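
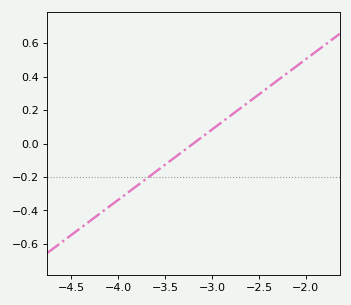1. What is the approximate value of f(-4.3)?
-0.462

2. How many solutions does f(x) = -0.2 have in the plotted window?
1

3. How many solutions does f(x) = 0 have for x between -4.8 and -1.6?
1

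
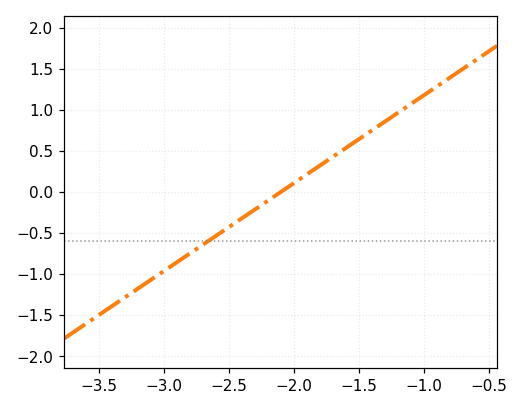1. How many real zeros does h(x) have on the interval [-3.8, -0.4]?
1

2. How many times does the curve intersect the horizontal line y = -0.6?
1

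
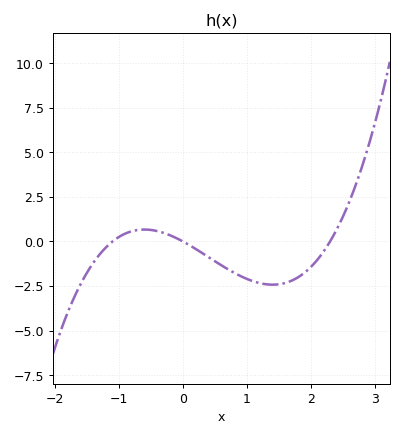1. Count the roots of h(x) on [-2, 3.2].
3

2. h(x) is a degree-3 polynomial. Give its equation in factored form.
y = 0.77(x + 1.1)(x - 0)(x - 2.3)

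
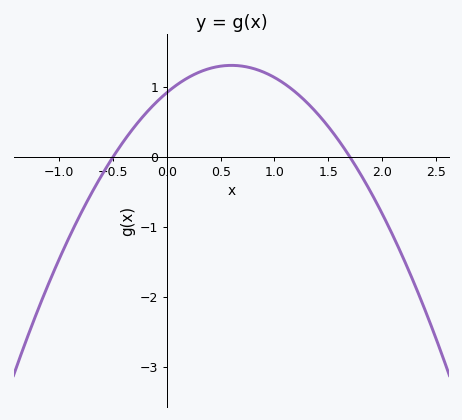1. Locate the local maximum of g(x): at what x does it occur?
0.6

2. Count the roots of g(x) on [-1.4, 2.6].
2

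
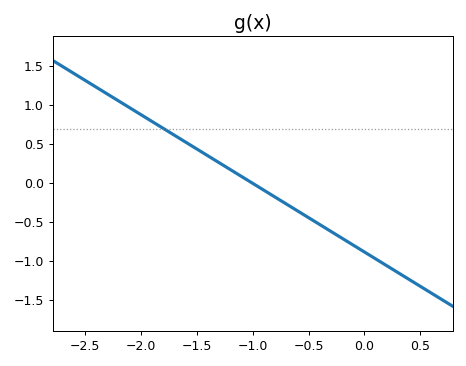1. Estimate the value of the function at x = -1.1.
0.1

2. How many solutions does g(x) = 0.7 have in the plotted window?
1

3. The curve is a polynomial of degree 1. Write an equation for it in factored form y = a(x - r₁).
y = -0.88(x + 1)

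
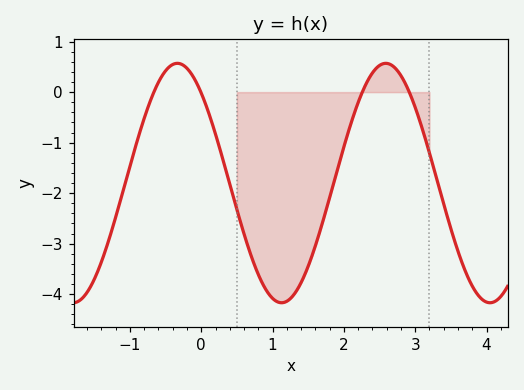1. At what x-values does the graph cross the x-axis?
-0.665, -0.006, 2.26, 2.92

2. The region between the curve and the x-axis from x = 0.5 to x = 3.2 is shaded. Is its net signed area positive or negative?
negative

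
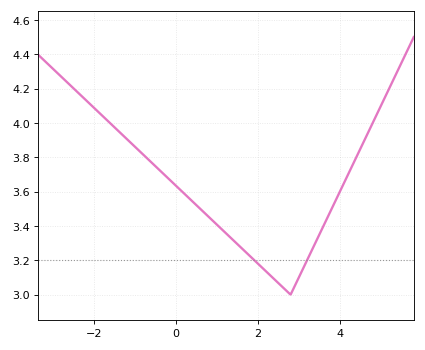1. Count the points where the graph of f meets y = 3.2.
2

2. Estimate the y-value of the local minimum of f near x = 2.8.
3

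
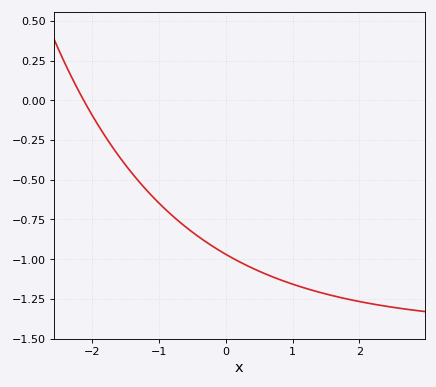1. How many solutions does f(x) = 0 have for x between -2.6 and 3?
1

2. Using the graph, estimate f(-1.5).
-0.408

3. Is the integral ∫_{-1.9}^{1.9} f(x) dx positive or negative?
negative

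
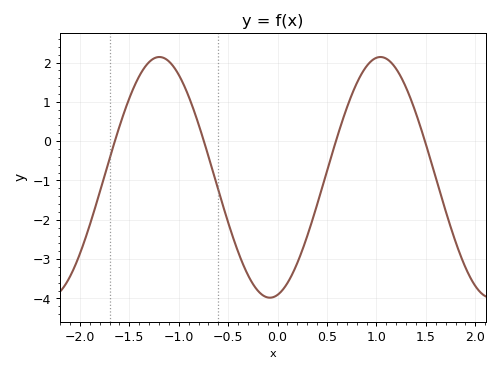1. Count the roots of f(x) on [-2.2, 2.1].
4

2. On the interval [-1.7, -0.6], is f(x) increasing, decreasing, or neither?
neither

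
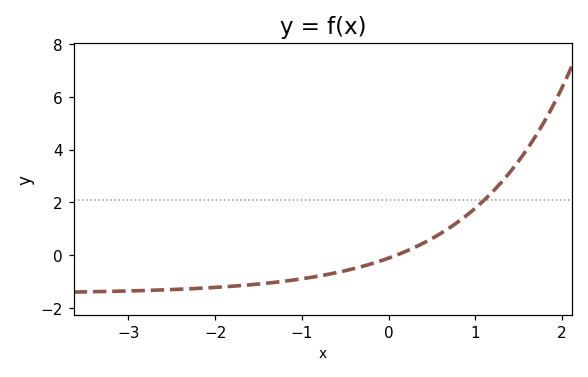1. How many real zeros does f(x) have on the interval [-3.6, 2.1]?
1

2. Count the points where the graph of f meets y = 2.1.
1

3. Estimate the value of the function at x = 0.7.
1.03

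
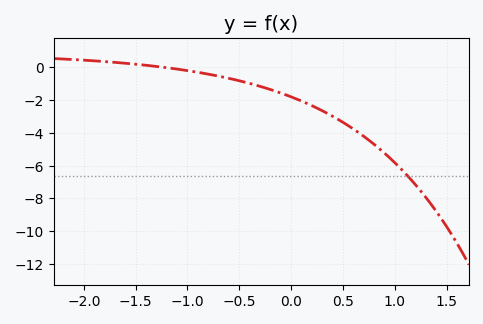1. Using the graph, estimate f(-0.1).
-1.57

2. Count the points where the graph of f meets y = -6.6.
1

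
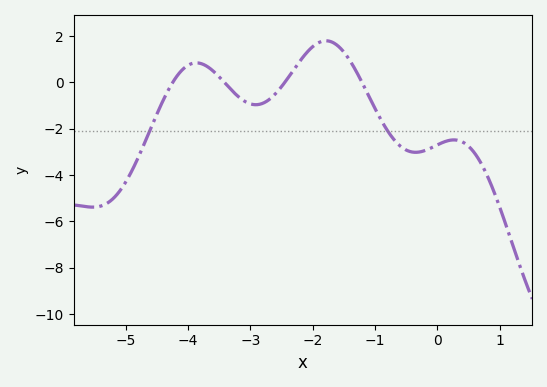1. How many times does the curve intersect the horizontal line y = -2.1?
2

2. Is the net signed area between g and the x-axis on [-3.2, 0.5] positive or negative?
negative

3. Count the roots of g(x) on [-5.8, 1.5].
4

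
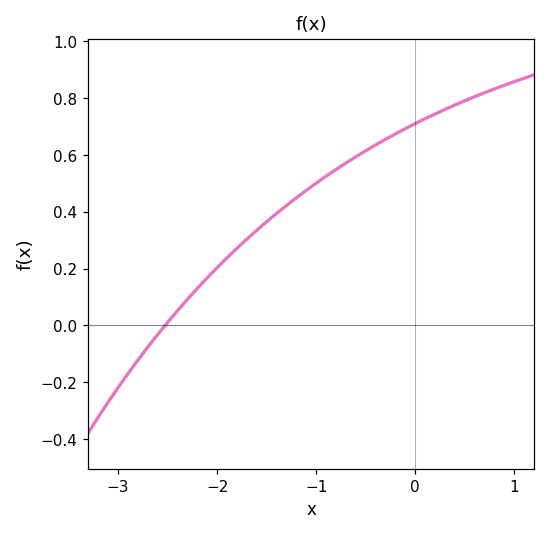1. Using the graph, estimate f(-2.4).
0.06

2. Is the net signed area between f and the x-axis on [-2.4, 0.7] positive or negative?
positive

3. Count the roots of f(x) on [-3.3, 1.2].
1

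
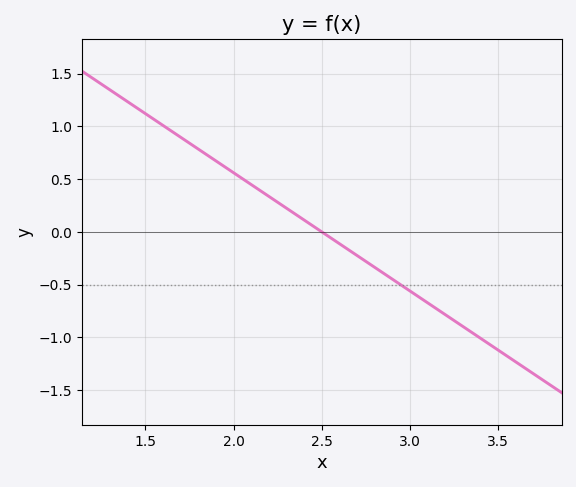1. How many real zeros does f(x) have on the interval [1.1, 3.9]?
1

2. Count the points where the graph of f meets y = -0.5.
1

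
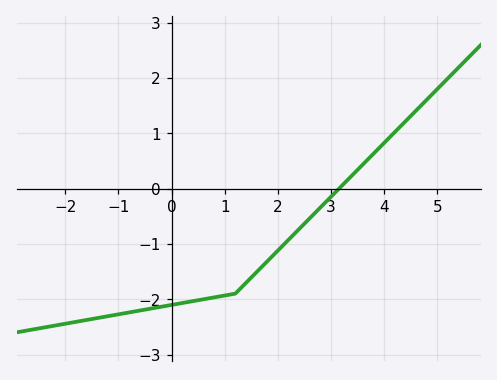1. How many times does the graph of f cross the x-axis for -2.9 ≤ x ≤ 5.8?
1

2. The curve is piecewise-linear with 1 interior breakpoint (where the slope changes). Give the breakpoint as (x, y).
(1.2, -1.9)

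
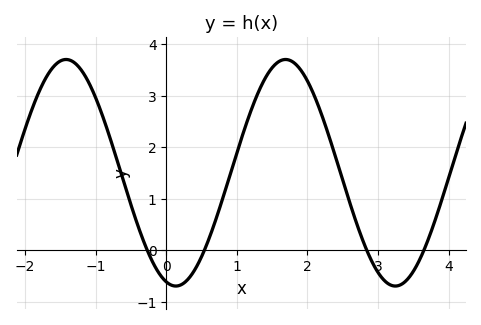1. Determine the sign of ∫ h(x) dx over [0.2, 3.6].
positive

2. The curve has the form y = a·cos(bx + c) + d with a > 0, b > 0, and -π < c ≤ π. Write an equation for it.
y = 2.2cos(2x + 2.9) + 1.5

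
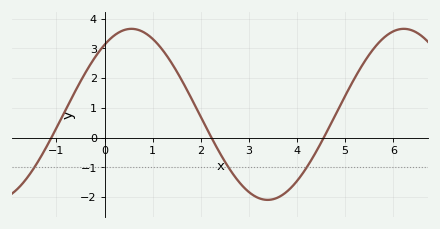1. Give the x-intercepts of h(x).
-1.1, 2.22, 4.56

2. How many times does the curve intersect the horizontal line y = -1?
3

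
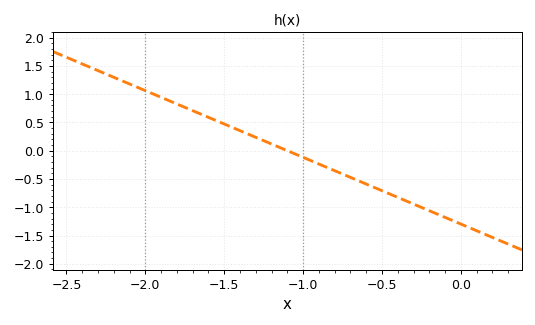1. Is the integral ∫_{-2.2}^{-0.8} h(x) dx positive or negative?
positive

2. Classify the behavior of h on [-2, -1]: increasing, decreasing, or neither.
decreasing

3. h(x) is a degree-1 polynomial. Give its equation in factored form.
y = -1.18(x + 1.1)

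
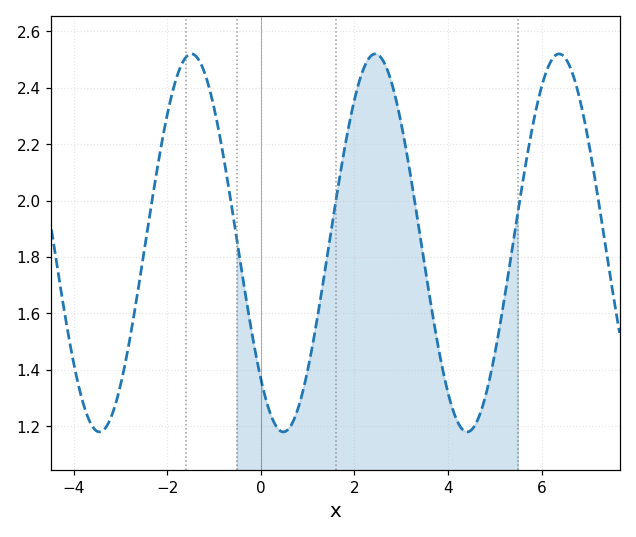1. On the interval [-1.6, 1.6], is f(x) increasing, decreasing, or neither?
neither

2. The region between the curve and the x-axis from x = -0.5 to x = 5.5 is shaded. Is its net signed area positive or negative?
positive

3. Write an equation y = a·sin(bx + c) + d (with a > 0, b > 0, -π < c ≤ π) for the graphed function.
y = 0.67sin(1.6x - 2.3) + 1.85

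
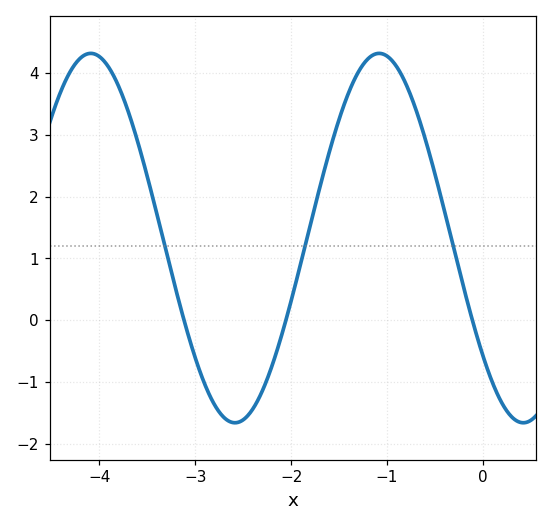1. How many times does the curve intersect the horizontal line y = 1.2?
3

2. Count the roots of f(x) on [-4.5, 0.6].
3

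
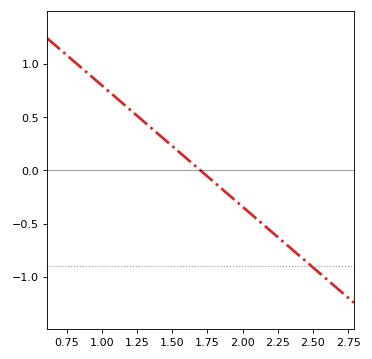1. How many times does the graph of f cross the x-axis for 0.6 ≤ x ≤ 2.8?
1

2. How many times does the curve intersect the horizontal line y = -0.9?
1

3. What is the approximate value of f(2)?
-0.342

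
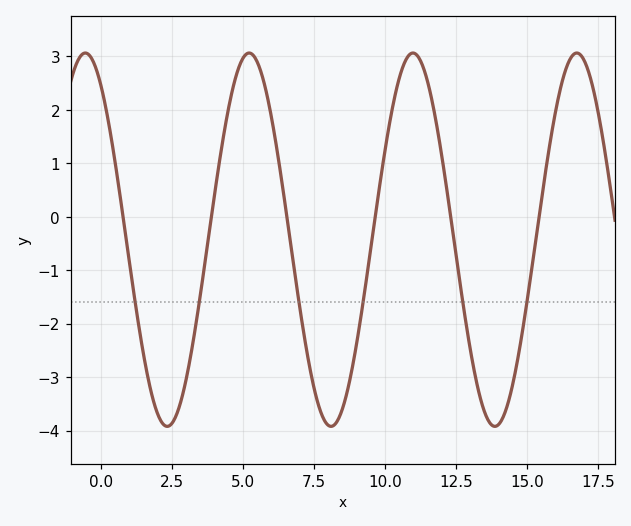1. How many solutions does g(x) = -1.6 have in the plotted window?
6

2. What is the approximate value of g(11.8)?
1.78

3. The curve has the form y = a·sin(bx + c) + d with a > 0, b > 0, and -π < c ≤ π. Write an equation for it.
y = 3.49sin(1.09x + 2.16) - 0.43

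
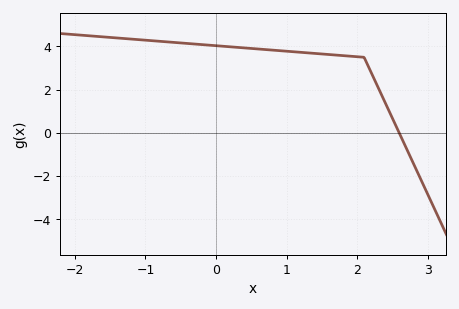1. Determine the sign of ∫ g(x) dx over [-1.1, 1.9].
positive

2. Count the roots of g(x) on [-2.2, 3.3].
1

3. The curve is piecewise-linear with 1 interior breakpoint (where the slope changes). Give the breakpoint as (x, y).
(2.1, 3.5)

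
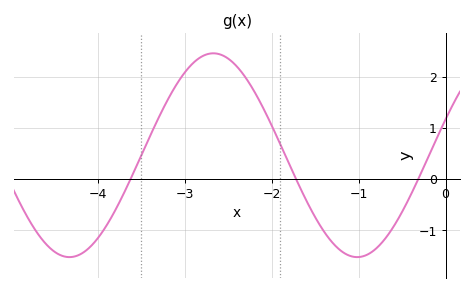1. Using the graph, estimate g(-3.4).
0.834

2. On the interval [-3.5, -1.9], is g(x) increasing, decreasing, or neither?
neither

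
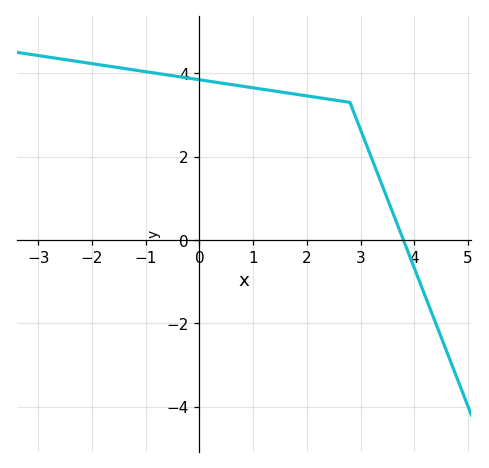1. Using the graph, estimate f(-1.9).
4.2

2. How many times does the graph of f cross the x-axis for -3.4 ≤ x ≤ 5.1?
1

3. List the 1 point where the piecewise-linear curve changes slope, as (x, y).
(2.8, 3.3)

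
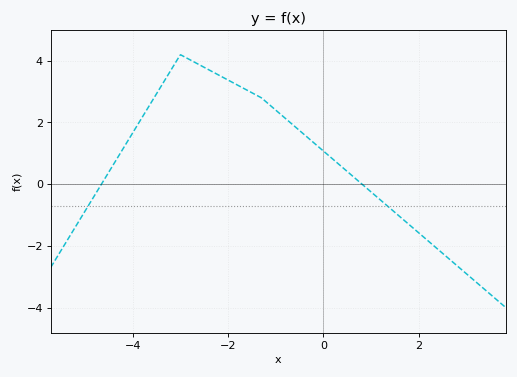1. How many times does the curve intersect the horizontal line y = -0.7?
2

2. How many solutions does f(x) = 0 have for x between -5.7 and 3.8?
2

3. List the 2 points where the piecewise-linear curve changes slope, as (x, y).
(-3, 4.2); (-1.3, 2.8)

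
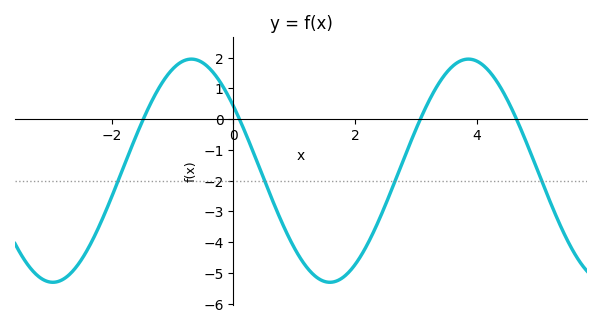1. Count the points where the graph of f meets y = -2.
4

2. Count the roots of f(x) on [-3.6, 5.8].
4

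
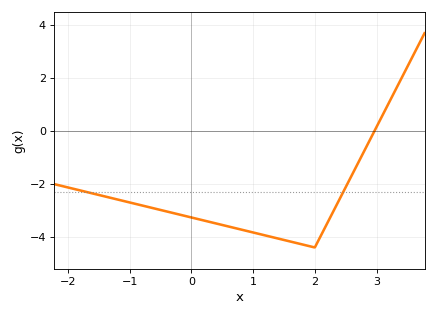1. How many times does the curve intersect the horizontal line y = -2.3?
2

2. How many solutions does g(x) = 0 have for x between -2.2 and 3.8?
1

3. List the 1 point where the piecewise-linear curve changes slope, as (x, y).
(2, -4.4)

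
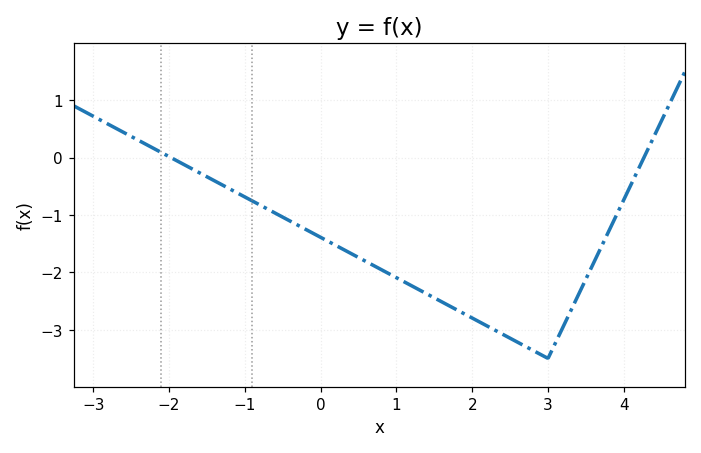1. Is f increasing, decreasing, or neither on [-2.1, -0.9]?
decreasing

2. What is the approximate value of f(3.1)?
-3.2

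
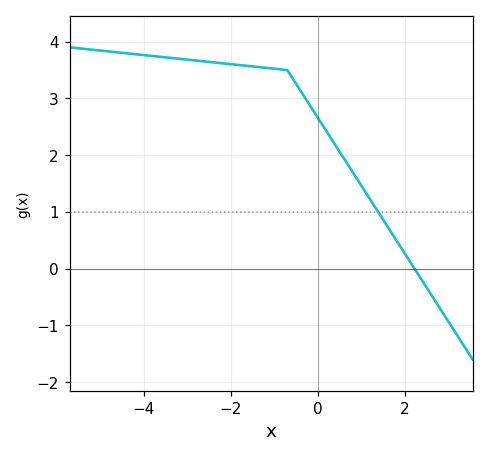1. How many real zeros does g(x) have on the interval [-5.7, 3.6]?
1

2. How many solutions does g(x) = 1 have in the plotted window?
1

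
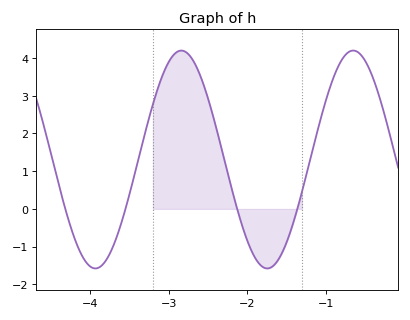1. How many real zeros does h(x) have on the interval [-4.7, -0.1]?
4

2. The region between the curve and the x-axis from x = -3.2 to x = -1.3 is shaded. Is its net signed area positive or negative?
positive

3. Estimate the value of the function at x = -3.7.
-1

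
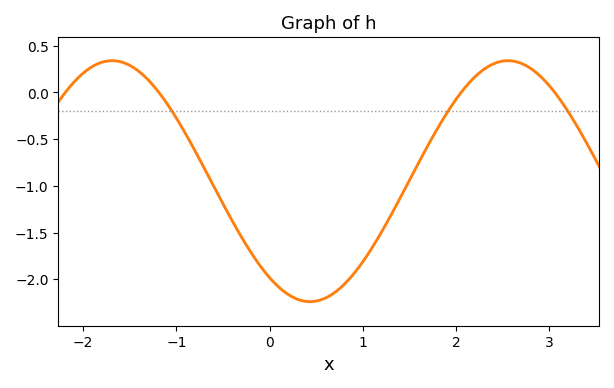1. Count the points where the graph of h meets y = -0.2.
3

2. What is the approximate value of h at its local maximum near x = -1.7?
0.34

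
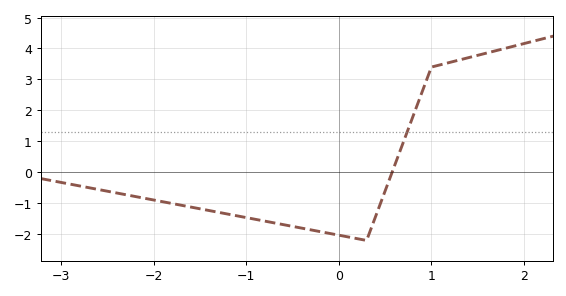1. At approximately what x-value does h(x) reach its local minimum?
0.299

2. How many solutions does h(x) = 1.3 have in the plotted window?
1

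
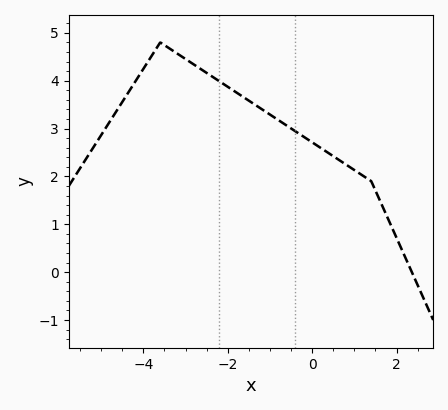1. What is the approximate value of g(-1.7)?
3.7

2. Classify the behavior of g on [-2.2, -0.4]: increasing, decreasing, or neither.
decreasing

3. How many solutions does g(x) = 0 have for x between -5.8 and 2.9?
1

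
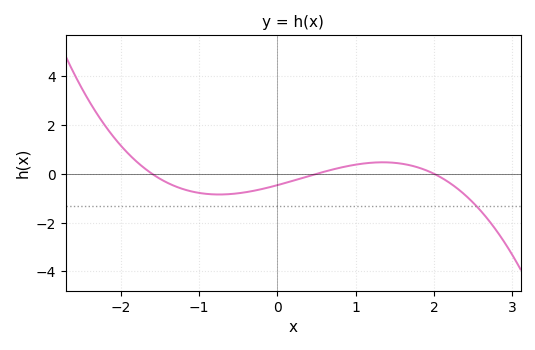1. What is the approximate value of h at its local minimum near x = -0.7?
-0.8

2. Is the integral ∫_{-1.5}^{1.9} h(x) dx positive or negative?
negative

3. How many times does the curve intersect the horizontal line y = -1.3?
1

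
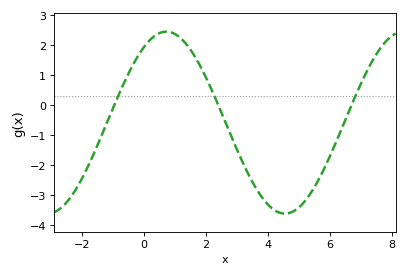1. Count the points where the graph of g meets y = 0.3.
3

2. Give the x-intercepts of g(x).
-0.96, 2.4, 6.7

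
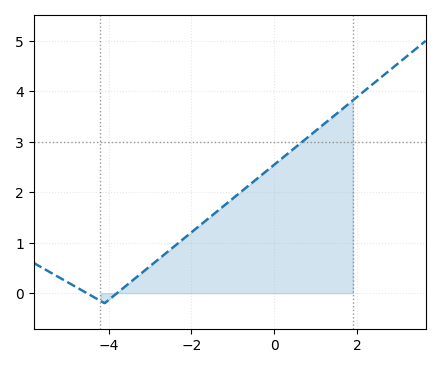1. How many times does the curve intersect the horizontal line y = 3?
1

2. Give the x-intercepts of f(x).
-4.6, -3.8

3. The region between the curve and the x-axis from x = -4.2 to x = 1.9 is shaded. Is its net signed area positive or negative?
positive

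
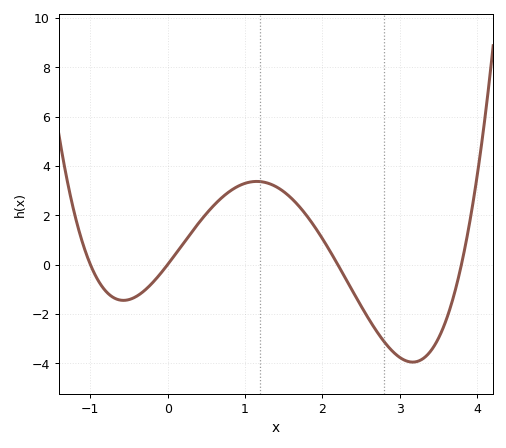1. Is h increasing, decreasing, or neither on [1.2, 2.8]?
decreasing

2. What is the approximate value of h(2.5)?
-1.6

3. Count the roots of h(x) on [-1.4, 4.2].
4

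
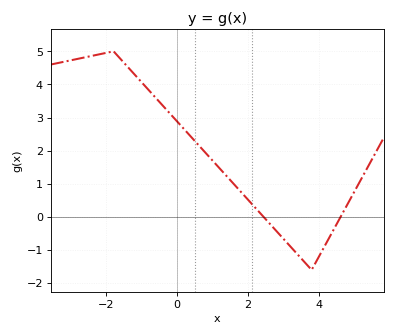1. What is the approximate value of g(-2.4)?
4.9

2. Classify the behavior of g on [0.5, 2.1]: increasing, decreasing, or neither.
decreasing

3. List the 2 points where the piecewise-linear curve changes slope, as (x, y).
(-1.8, 5); (3.8, -1.6)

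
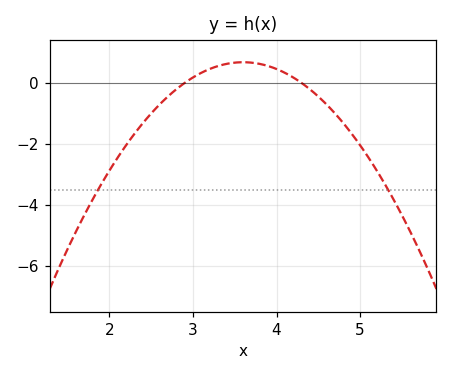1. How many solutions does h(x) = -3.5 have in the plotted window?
2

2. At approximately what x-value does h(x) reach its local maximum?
3.6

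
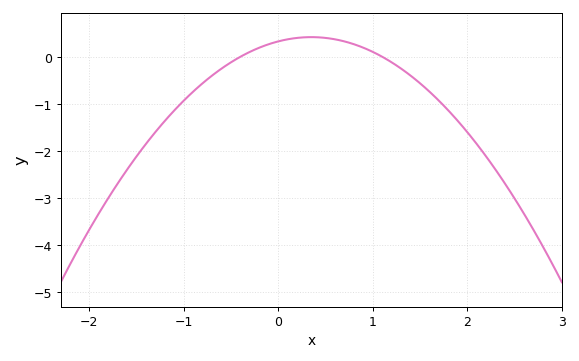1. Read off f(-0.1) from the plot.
0.3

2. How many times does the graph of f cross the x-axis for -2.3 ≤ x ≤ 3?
2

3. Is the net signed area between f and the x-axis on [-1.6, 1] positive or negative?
negative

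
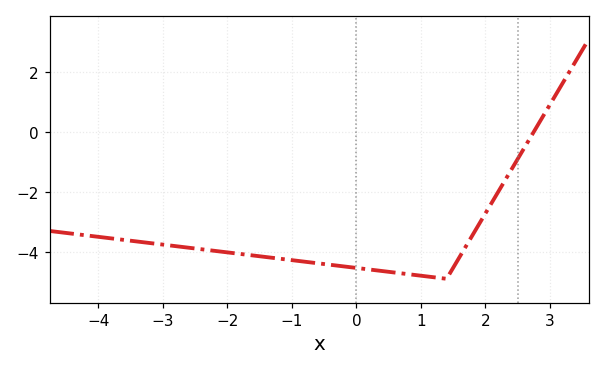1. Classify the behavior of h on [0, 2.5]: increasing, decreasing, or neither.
neither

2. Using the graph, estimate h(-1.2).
-4.2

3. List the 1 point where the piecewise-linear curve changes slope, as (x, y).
(1.4, -4.9)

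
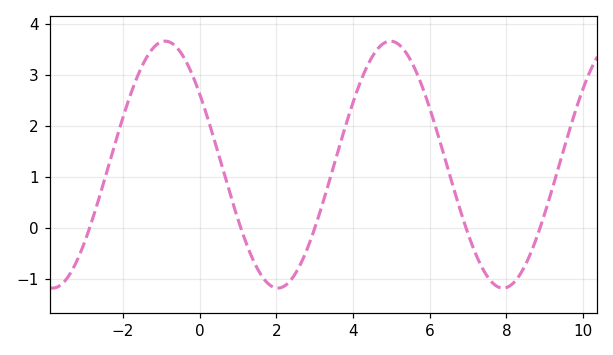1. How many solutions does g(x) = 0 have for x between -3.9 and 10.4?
5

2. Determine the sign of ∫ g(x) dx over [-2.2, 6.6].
positive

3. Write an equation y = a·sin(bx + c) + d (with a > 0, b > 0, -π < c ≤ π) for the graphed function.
y = 2.42sin(1.07x + 2.53) + 1.25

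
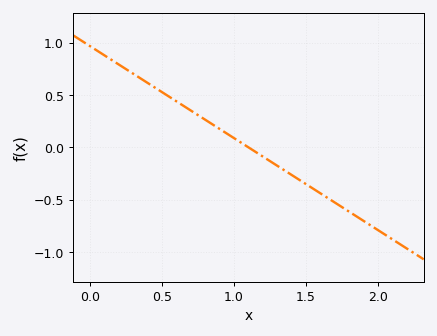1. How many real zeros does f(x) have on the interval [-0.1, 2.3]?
1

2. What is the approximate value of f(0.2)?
0.792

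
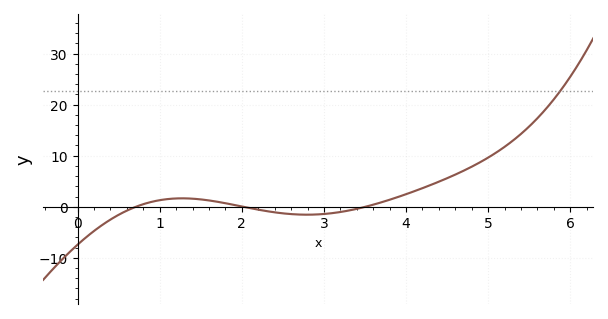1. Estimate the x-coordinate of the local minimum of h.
2.8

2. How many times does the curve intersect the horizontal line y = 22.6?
1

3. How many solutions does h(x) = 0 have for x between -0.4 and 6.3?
3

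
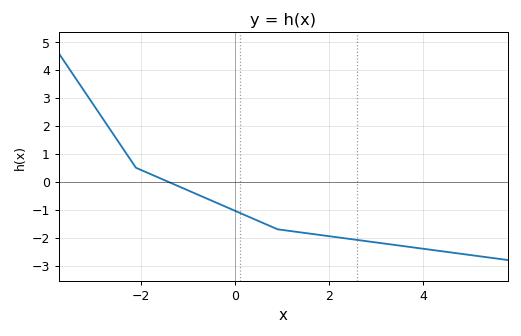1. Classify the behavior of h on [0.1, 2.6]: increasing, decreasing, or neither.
decreasing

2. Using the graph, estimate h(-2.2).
0.8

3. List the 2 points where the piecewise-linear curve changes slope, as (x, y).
(-2.1, 0.5); (0.9, -1.7)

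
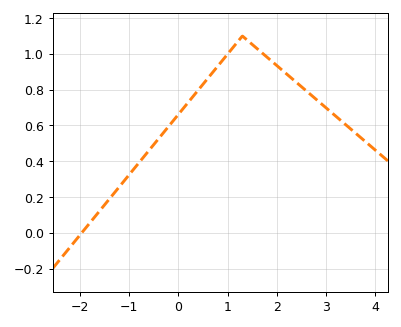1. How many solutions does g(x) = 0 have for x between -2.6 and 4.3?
1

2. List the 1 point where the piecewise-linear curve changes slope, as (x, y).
(1.3, 1.1)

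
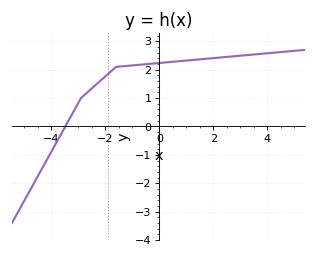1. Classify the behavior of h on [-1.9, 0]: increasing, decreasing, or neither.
increasing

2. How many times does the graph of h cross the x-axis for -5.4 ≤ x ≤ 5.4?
1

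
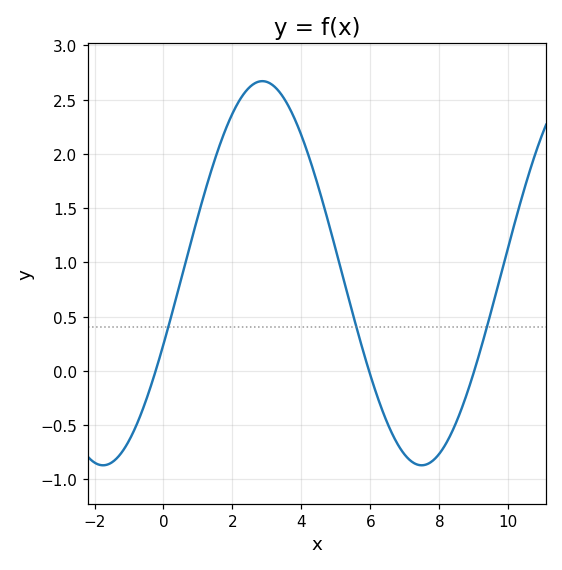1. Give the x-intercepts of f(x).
-0.2, 6, 9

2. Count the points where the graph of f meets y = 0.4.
3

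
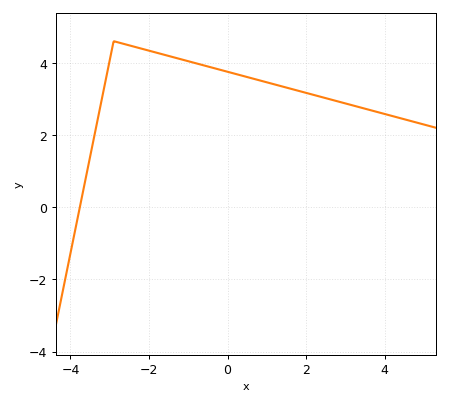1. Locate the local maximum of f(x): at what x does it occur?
-2.8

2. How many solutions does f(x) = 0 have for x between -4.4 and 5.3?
1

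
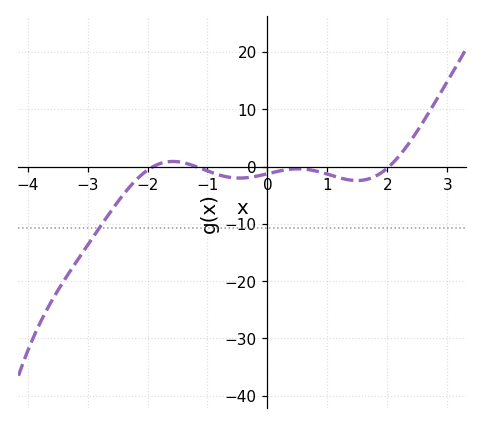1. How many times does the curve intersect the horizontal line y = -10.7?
1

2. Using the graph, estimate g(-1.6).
1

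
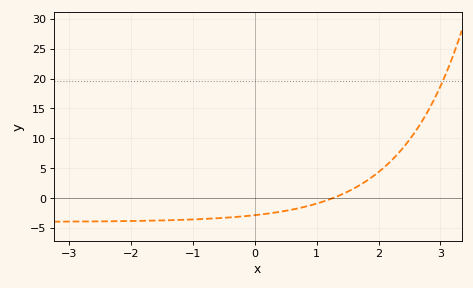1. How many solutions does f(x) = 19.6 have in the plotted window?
1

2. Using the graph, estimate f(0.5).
-2.13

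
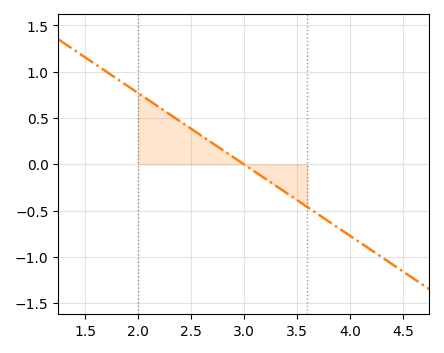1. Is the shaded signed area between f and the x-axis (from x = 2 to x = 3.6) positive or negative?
positive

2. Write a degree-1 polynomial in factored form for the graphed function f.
y = -0.77(x - 3)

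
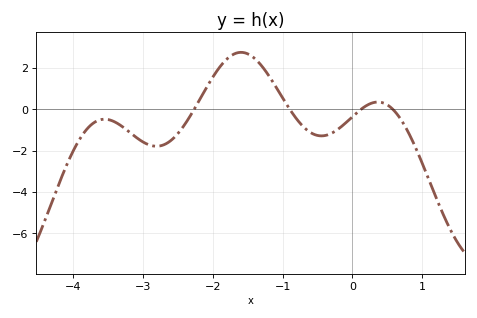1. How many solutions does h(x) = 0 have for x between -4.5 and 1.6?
4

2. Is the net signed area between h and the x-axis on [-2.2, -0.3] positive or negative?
positive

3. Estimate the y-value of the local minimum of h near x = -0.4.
-1.2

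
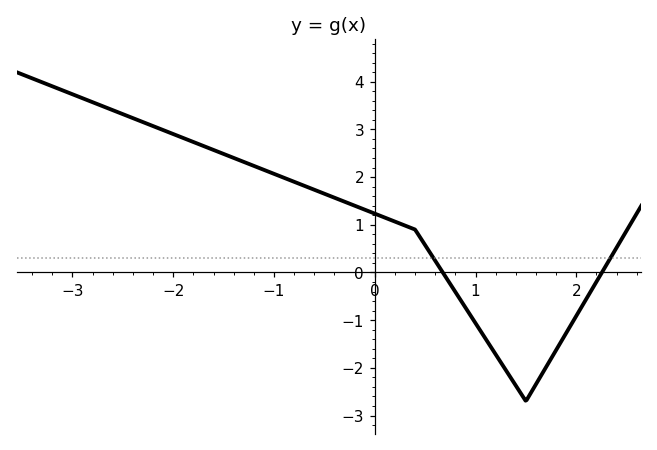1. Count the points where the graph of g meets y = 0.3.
2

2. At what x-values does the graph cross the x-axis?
0.675, 2.25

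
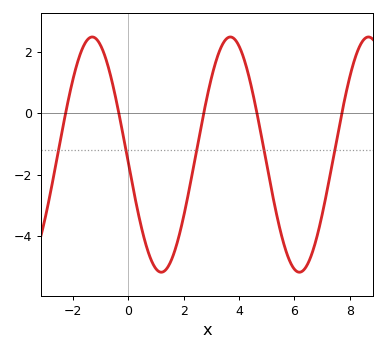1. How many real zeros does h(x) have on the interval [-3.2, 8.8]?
5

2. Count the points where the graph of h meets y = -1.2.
5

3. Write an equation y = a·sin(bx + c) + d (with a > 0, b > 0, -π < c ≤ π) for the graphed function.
y = 3.83sin(1.26x - 3.07) - 1.35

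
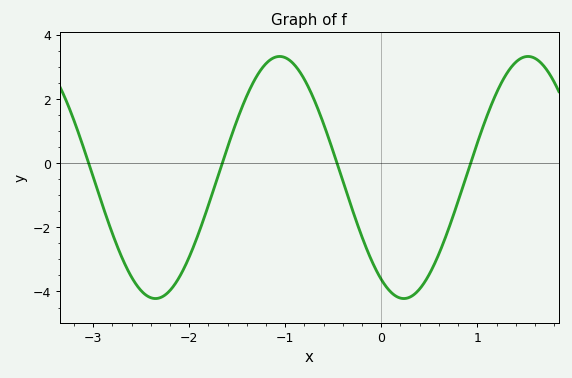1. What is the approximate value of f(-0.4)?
-0.559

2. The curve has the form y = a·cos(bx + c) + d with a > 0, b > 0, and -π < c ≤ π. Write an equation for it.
y = 3.77cos(2.43x + 2.57) - 0.45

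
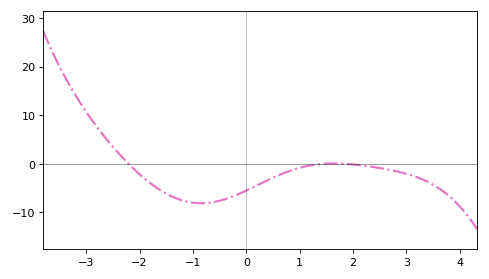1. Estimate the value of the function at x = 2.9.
-2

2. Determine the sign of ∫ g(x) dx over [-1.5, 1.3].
negative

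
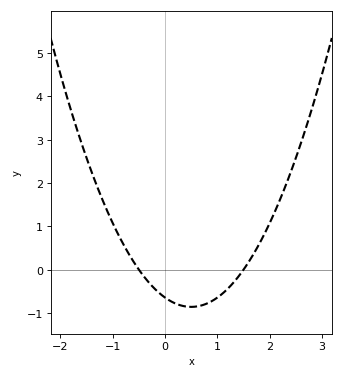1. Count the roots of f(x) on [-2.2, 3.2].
2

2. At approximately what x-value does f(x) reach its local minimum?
0.5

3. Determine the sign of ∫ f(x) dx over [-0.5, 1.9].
negative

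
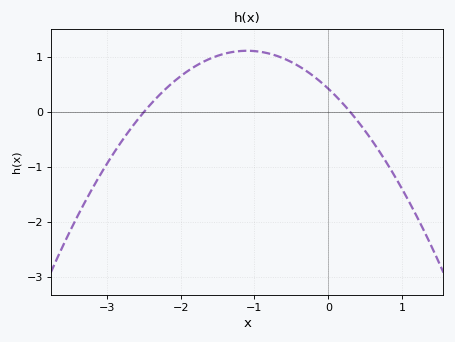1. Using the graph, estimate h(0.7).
-0.7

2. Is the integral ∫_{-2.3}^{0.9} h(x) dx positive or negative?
positive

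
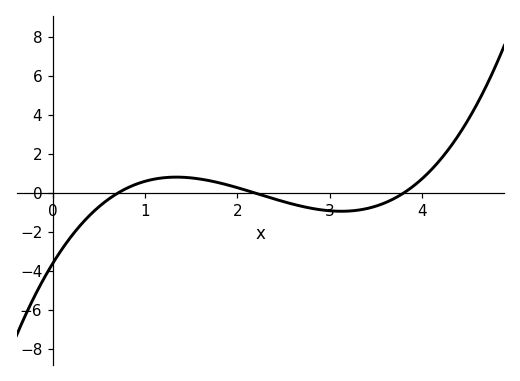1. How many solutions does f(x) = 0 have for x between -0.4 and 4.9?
3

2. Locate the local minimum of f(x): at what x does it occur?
3.13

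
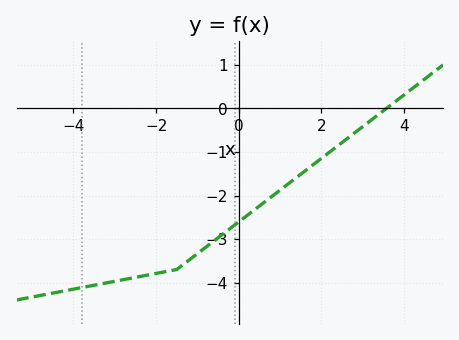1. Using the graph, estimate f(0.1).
-2.53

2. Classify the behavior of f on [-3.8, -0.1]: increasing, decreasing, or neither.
increasing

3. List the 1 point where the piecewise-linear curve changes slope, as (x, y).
(-1.5, -3.7)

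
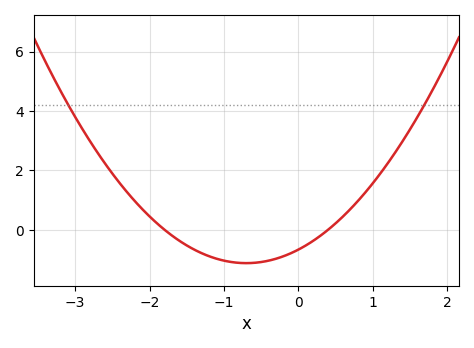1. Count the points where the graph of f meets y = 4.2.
2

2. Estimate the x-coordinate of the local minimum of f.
-0.7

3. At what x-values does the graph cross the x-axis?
-1.8, 0.4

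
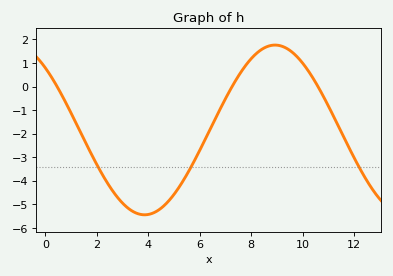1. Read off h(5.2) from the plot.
-4.26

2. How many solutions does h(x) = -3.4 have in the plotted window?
3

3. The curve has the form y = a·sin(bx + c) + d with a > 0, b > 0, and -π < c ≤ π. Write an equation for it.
y = 3.6sin(0.62x + 2.32) - 1.84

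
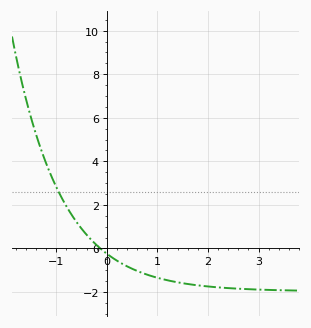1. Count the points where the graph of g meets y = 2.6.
1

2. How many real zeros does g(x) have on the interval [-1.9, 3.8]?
1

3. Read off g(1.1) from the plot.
-1.4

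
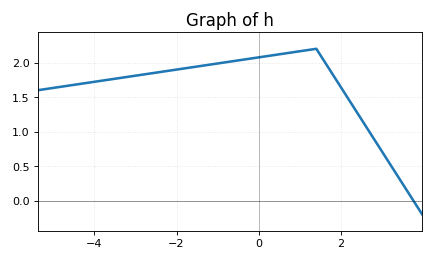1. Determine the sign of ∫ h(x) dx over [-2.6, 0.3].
positive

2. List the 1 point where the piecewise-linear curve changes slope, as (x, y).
(1.4, 2.2)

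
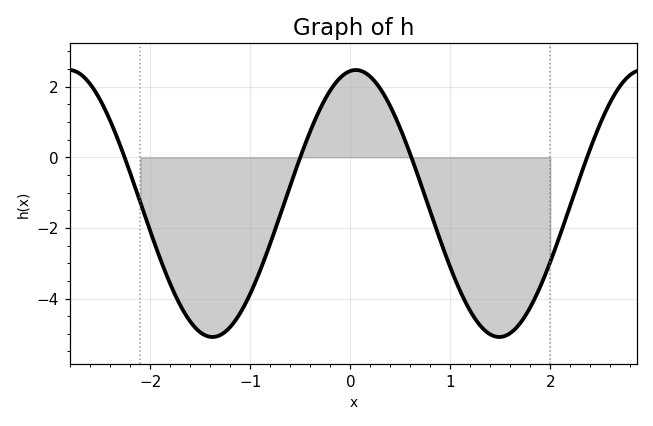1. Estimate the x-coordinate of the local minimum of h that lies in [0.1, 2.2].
1.5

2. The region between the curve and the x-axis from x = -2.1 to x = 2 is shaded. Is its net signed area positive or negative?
negative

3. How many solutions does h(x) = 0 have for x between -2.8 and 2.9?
4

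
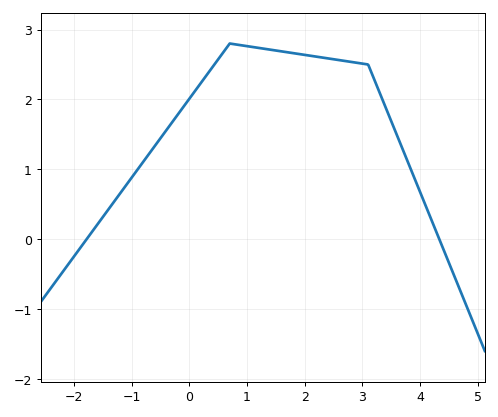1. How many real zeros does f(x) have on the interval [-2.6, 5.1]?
2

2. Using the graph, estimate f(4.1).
0.5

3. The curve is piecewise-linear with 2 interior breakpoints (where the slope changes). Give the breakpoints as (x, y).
(0.7, 2.8); (3.1, 2.5)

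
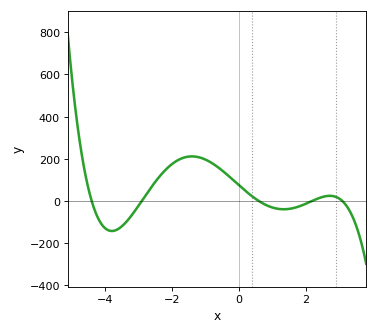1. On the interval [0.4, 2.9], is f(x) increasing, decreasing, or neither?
neither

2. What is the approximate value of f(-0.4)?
140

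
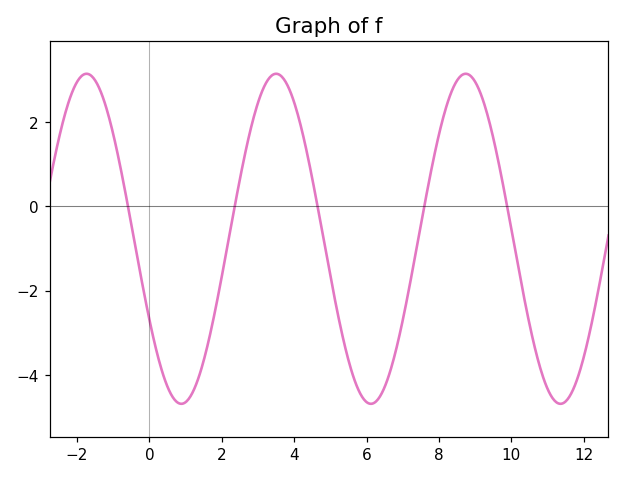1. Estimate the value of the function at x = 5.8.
-4.41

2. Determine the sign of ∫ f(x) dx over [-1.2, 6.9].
negative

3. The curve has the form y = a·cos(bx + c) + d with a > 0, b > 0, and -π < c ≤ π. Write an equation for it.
y = 3.92cos(1.2x + 2.08) - 0.77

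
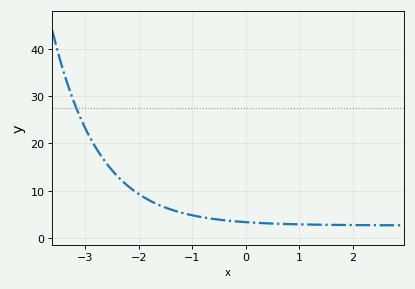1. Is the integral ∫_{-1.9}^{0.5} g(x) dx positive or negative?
positive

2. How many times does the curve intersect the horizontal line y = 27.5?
1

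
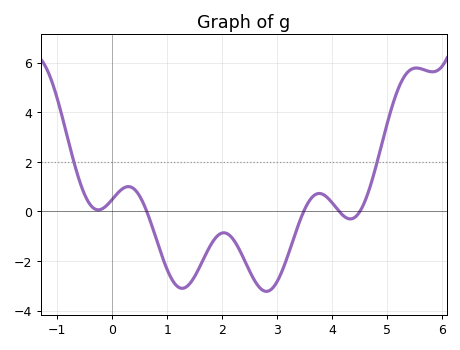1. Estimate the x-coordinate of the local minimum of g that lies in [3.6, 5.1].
4.33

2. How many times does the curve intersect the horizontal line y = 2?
2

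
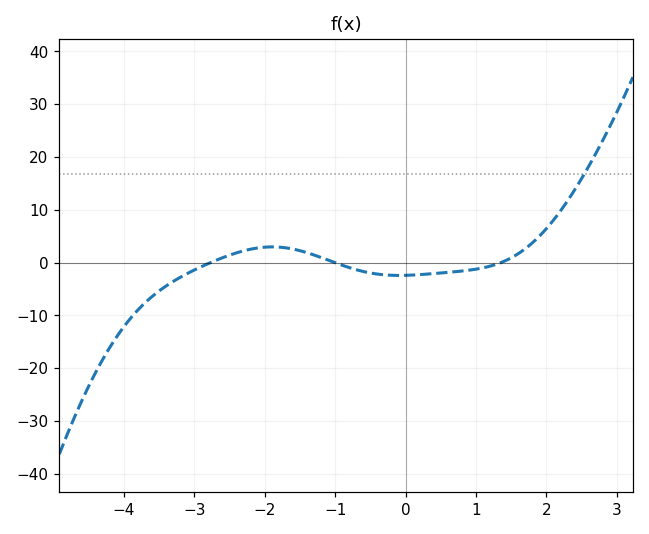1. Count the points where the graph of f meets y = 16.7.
1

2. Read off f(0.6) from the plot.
-2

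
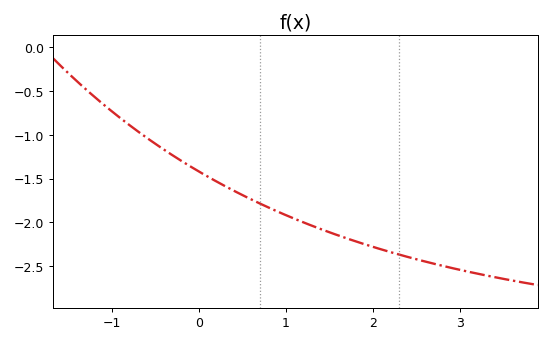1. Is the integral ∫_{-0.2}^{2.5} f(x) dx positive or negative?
negative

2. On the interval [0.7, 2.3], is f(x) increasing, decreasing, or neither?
decreasing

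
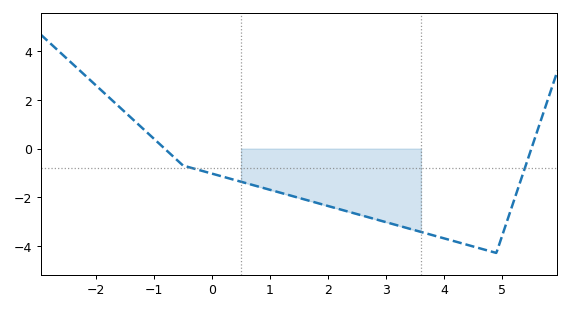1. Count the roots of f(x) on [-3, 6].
2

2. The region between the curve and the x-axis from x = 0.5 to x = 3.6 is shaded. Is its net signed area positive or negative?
negative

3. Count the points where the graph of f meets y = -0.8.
2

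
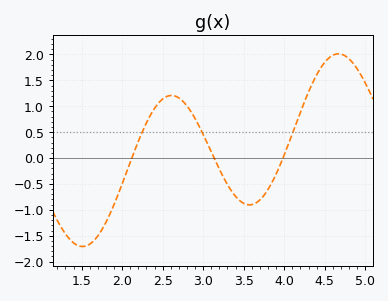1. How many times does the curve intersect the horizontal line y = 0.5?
3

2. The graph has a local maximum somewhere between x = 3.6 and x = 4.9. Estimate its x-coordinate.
4.67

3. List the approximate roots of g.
2.12, 3.13, 3.98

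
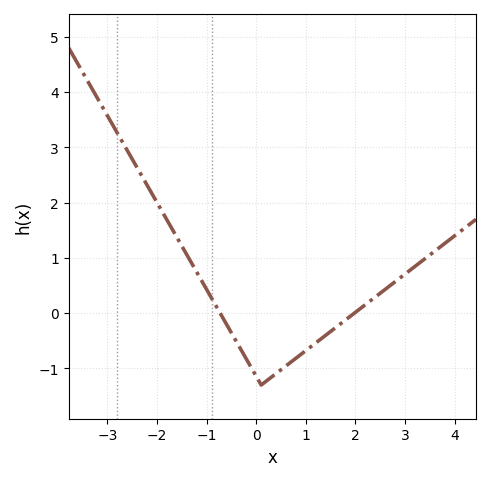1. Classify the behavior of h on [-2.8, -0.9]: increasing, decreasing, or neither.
decreasing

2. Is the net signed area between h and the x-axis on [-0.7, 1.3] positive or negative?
negative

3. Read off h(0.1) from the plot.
-1.3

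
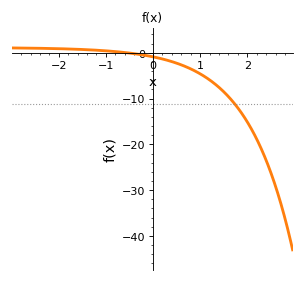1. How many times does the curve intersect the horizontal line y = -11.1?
1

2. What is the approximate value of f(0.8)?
-3.51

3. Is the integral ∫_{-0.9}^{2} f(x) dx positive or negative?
negative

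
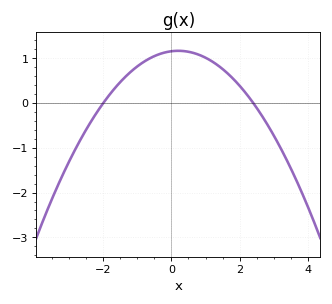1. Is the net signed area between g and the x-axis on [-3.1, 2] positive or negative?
positive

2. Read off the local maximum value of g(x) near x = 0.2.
1.16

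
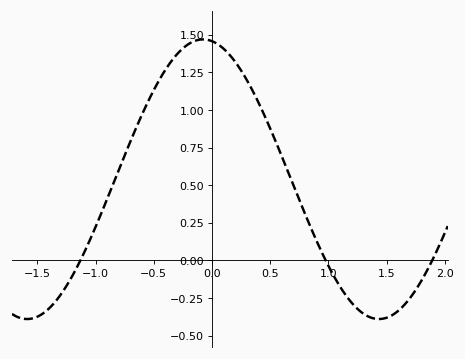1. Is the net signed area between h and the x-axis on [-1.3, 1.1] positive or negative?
positive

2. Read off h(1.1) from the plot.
-0.2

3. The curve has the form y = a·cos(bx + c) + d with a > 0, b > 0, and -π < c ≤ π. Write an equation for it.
y = 0.93cos(2.1x + 0.16) + 0.54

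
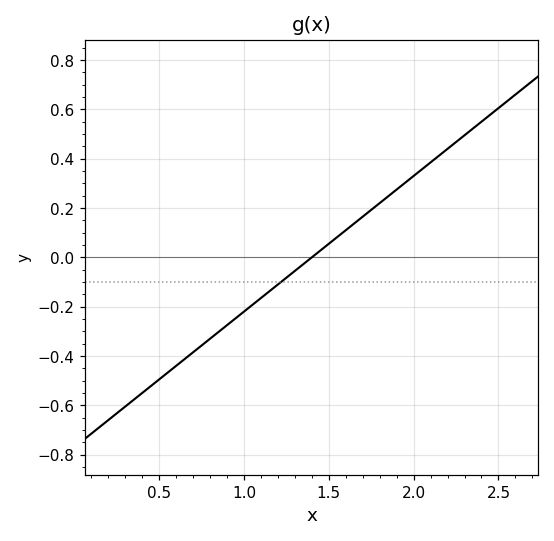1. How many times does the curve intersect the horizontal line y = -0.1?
1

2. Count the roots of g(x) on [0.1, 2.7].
1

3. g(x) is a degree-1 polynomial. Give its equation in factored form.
y = 0.55(x - 1.4)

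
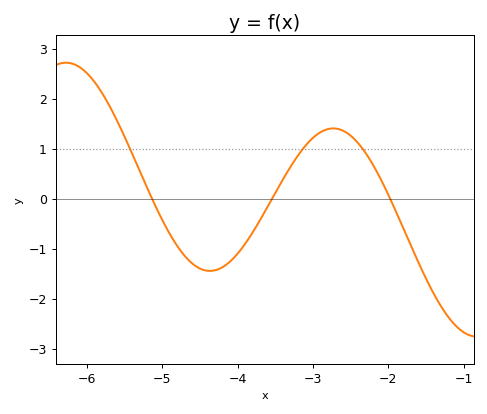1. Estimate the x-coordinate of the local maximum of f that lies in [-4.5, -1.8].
-2.73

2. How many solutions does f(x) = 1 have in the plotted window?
3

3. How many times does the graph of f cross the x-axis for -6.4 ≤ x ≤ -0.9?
3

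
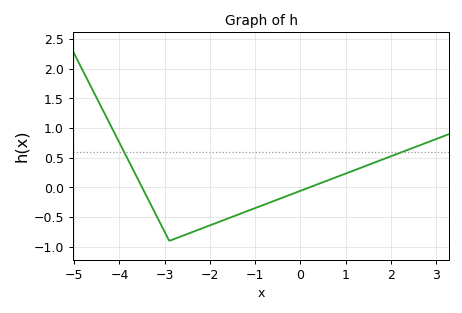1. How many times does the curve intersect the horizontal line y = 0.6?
2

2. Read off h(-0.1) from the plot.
-0.086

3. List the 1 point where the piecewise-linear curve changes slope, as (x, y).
(-2.9, -0.9)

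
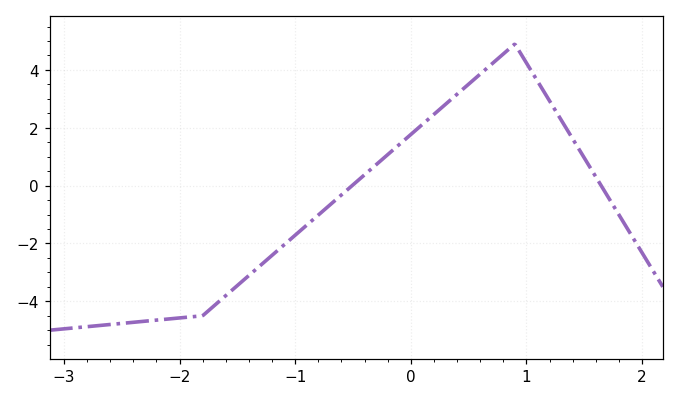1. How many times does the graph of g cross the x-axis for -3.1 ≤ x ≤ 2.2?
2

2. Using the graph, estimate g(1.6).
0.4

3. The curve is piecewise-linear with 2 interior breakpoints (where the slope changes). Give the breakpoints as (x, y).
(-1.8, -4.5); (0.9, 4.9)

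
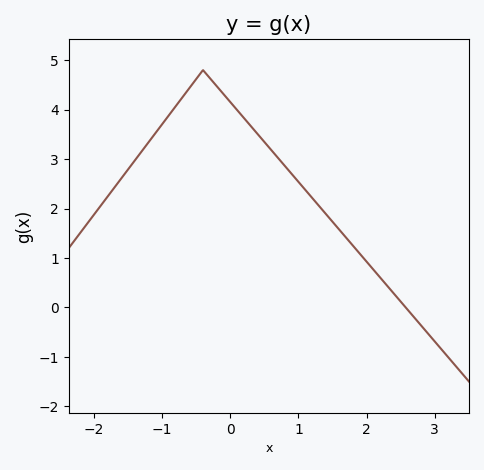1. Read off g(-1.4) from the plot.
2.97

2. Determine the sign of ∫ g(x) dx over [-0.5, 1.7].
positive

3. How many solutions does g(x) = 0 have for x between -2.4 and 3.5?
1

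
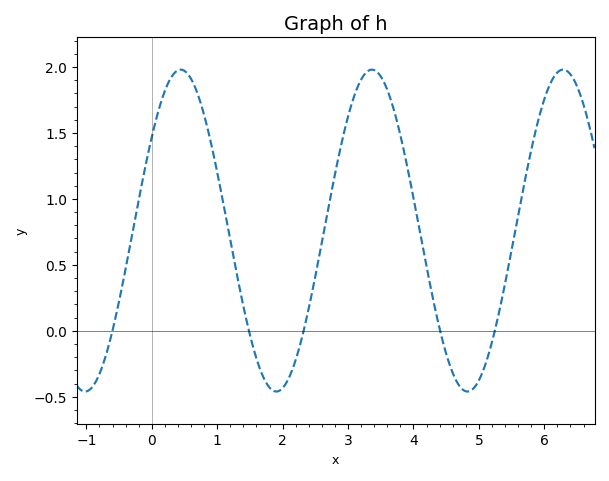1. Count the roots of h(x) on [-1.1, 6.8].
5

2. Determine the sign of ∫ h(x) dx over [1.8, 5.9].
positive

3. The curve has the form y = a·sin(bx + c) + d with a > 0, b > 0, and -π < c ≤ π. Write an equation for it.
y = 1.22sin(2.1x + 0.62) + 0.76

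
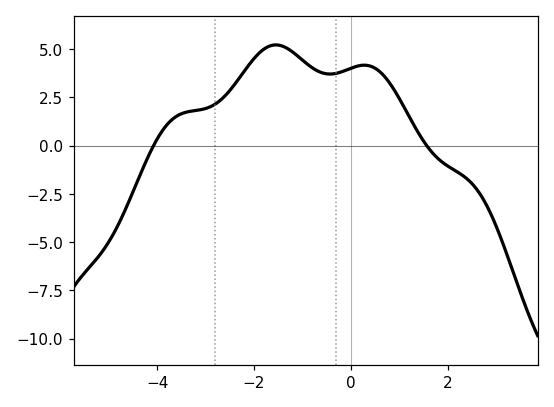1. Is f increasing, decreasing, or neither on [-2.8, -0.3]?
neither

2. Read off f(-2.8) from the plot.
2.2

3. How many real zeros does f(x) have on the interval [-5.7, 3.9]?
2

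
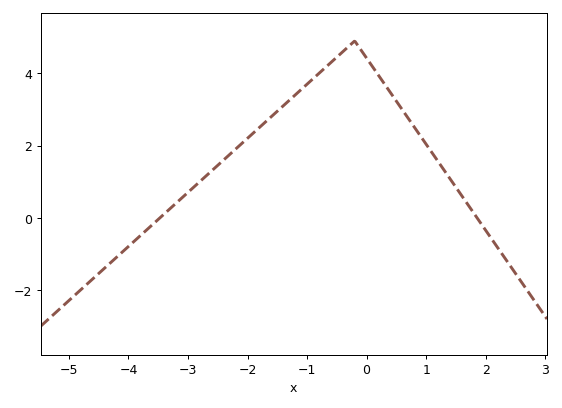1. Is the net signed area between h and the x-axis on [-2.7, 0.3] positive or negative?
positive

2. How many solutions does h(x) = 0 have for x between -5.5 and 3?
2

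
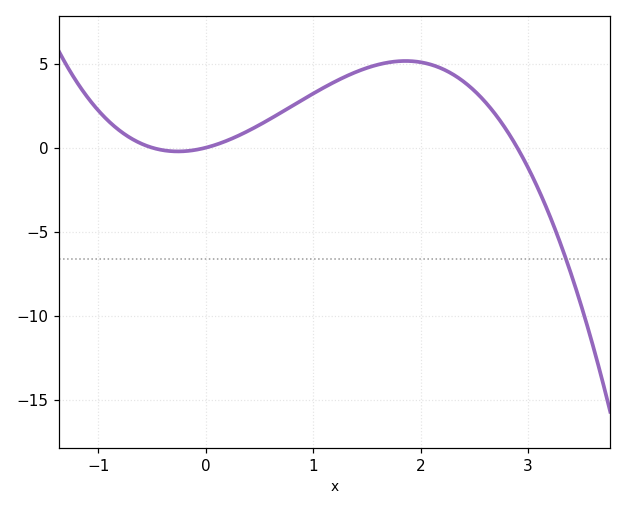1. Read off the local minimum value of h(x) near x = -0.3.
0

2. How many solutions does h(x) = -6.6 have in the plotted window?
1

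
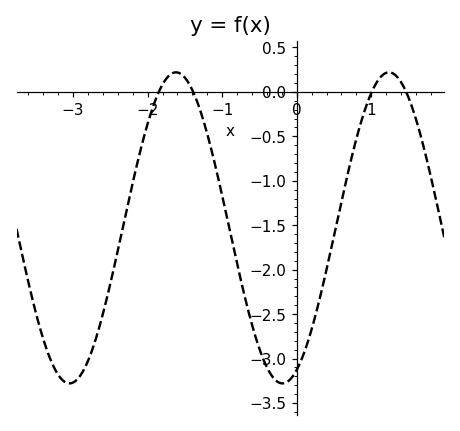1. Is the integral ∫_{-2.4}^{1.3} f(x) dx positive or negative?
negative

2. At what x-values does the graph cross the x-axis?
-1.85, -1.39, 1.01, 1.47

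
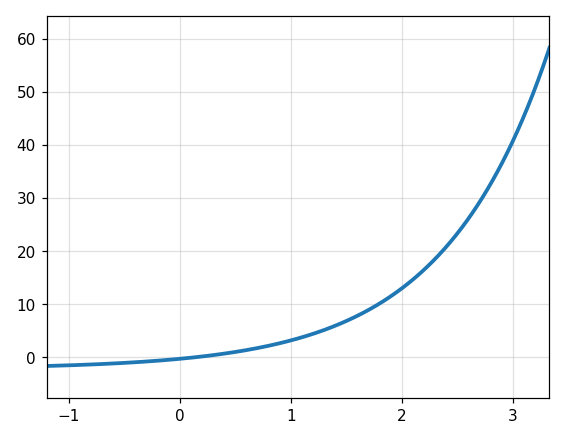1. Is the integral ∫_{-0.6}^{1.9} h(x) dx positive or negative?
positive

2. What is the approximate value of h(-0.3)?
-0.839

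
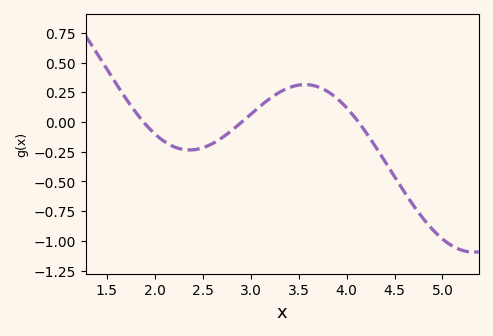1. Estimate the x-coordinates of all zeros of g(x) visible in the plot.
1.88, 2.91, 4.12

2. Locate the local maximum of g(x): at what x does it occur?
3.57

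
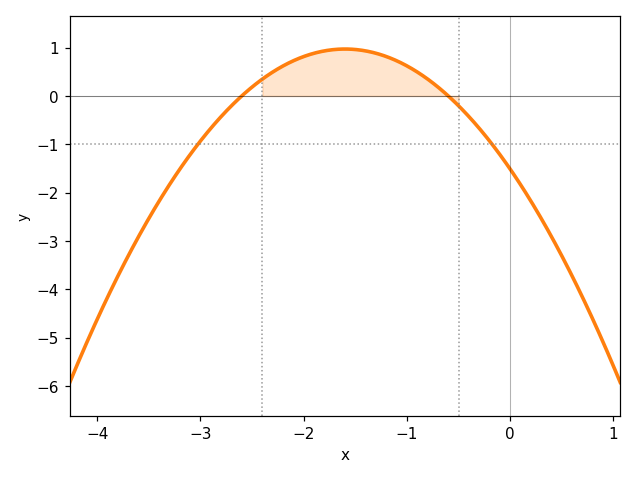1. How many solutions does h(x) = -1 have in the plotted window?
2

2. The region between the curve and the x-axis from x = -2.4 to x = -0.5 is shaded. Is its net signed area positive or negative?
positive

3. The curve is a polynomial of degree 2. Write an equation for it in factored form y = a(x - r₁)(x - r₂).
y = -0.97(x + 2.6)(x + 0.6)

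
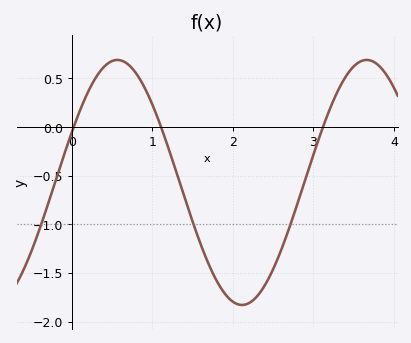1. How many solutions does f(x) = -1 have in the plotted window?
3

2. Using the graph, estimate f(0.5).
0.679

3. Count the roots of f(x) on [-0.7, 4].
3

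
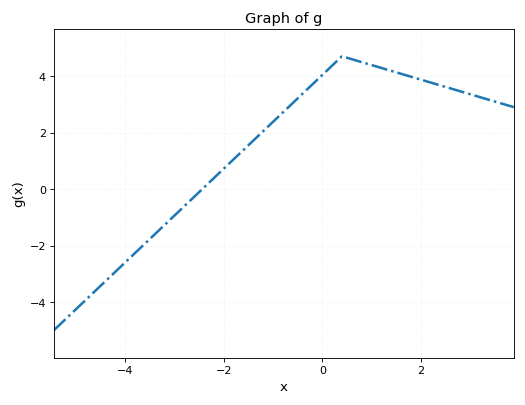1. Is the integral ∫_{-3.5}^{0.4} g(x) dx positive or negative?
positive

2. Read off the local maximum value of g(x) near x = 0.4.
4.7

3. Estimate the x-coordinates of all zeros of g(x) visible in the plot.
-2.44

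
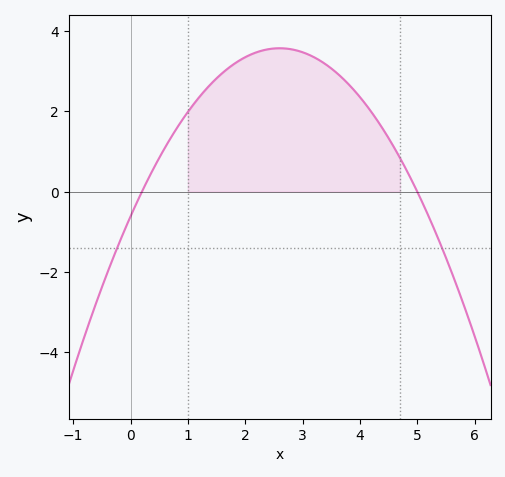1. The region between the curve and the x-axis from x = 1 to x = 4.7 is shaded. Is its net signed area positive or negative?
positive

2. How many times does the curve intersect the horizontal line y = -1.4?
2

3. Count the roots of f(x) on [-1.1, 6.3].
2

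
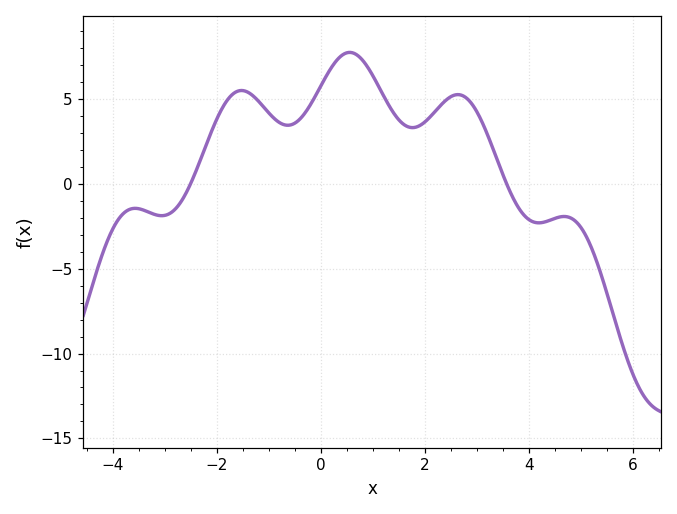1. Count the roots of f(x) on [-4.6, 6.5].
2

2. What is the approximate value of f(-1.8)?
5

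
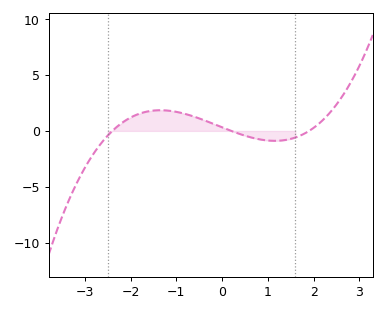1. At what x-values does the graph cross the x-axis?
-2.4, 0.2, 1.9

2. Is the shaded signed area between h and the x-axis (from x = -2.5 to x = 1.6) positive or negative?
positive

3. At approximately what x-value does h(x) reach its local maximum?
-1.35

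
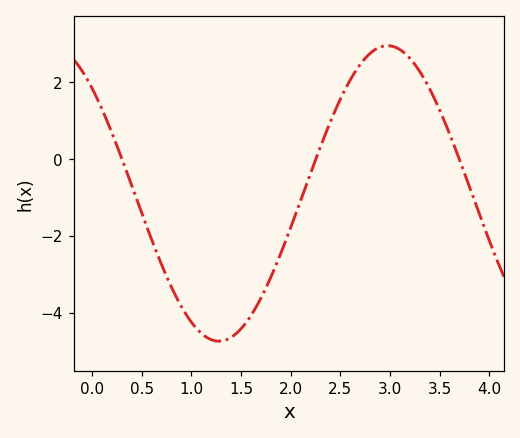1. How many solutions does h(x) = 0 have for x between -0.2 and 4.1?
3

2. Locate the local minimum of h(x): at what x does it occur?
1.3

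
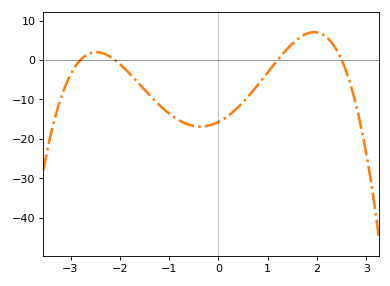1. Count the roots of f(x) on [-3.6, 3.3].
4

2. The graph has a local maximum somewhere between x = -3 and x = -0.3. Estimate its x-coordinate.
-2.48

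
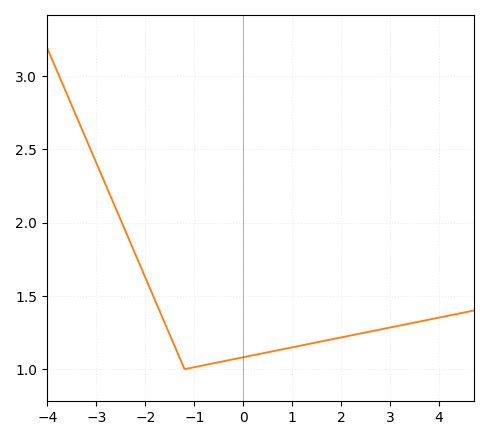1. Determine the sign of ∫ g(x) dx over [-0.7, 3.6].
positive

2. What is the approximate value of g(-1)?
1.01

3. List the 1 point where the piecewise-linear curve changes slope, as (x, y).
(-1.2, 1)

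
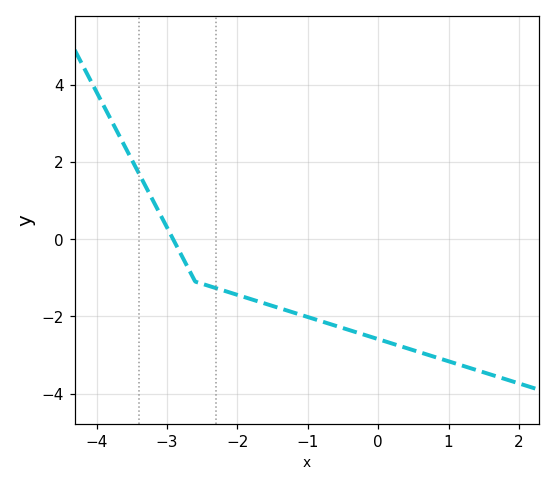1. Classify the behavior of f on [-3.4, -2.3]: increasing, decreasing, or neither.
decreasing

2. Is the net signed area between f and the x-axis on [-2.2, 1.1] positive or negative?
negative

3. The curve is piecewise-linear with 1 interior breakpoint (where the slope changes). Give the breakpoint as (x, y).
(-2.6, -1.1)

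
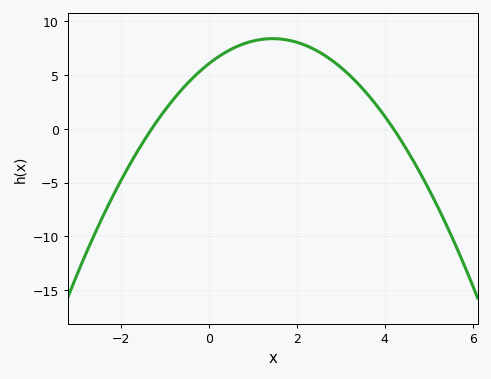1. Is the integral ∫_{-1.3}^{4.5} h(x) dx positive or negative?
positive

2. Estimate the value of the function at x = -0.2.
5.5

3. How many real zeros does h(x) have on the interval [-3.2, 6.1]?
2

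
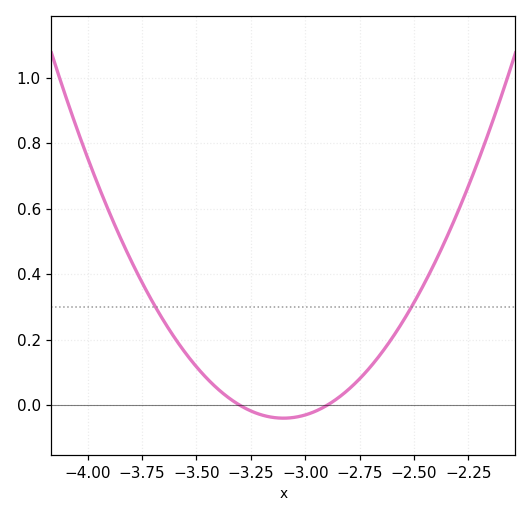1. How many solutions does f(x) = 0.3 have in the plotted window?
2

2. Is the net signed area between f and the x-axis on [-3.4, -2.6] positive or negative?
positive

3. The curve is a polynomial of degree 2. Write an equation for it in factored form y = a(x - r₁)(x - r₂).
y = 0.98(x + 3.3)(x + 2.9)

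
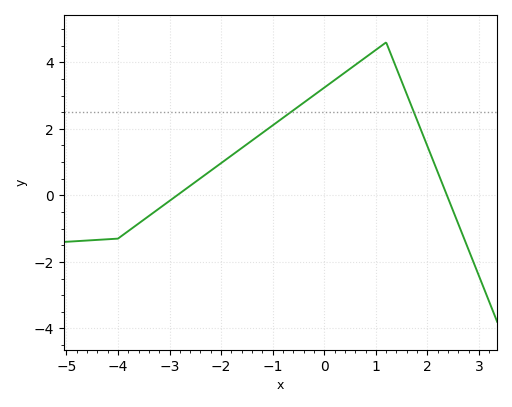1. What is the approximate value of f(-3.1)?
-0.279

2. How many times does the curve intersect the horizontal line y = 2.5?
2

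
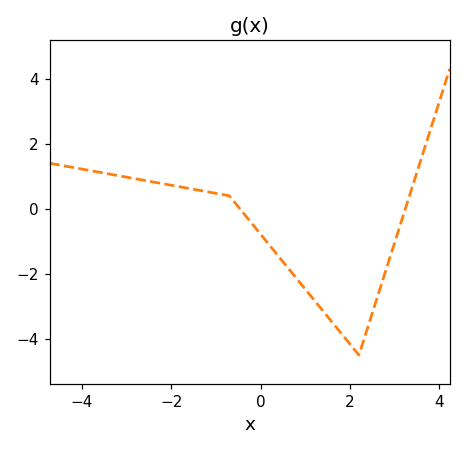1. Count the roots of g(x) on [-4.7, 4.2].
2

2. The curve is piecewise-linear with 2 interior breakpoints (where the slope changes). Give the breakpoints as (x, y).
(-0.7, 0.4); (2.2, -4.5)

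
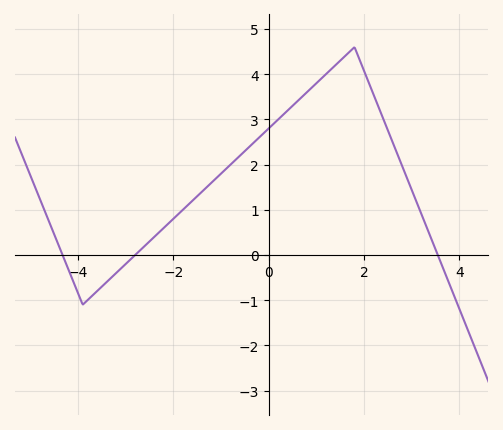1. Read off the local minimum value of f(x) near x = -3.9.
-1.1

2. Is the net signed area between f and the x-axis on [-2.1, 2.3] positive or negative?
positive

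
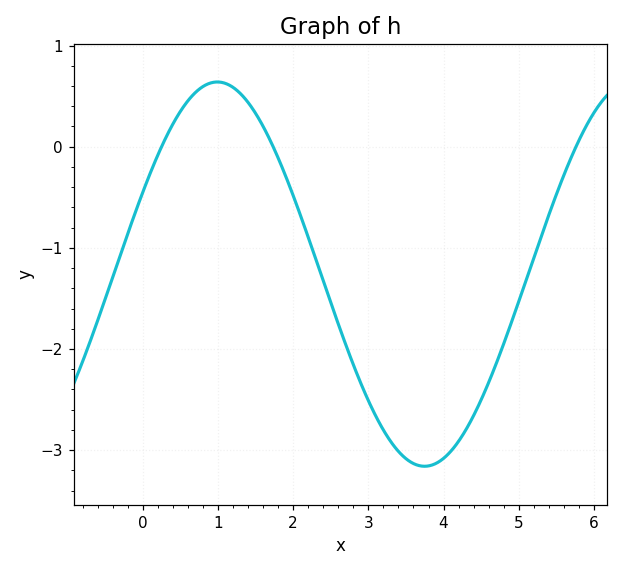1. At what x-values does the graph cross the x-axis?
0.3, 1.7, 5.8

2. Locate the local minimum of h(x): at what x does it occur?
3.7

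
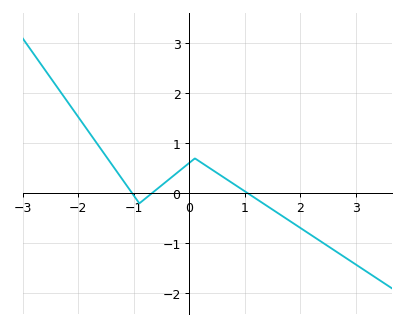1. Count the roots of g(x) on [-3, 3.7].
3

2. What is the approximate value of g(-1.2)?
0.271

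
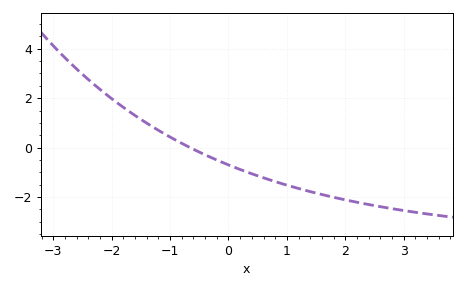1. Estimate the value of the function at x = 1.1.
-1.59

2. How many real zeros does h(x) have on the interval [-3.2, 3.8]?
1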